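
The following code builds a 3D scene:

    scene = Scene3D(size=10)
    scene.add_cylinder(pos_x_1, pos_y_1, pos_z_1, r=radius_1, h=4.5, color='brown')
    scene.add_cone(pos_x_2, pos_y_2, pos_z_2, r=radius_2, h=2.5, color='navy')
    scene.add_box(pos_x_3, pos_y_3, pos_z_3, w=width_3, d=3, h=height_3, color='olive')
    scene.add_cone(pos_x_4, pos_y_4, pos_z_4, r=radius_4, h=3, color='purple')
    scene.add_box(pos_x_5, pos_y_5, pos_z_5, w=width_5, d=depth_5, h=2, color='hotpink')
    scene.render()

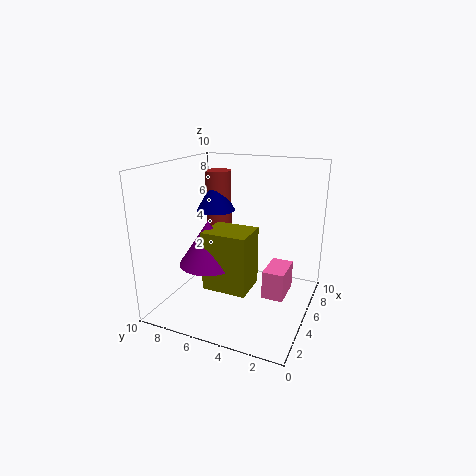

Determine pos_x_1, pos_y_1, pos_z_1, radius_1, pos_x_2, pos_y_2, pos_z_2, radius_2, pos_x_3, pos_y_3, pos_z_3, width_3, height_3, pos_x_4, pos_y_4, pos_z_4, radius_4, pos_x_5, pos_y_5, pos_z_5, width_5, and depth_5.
pos_x_1 = 8
pos_y_1 = 8
pos_z_1 = 4.5
radius_1 = 1
pos_x_2 = 7.5
pos_y_2 = 8
pos_z_2 = 6
radius_2 = 1.5
pos_x_3 = 2.5
pos_y_3 = 3.5
pos_z_3 = 2
width_3 = 2.5
height_3 = 4
pos_x_4 = 3.5
pos_y_4 = 6.5
pos_z_4 = 3.5
radius_4 = 2
pos_x_5 = 4.5
pos_y_5 = 1.5
pos_z_5 = 1
width_5 = 2.5
depth_5 = 1.5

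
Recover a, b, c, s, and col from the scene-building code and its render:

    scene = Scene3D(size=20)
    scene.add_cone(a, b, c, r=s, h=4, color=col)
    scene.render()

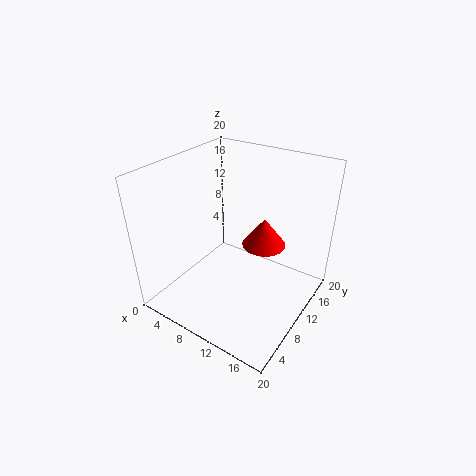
a = 13; b = 12; c = 9; s = 3; col = 'red'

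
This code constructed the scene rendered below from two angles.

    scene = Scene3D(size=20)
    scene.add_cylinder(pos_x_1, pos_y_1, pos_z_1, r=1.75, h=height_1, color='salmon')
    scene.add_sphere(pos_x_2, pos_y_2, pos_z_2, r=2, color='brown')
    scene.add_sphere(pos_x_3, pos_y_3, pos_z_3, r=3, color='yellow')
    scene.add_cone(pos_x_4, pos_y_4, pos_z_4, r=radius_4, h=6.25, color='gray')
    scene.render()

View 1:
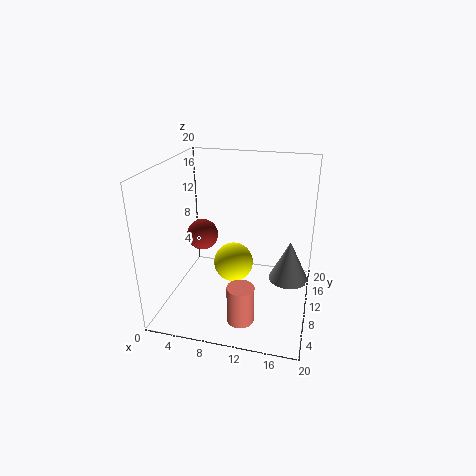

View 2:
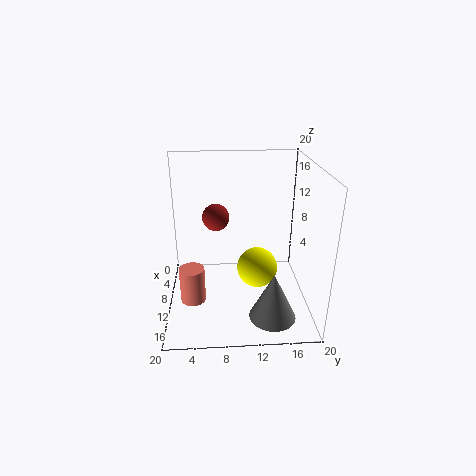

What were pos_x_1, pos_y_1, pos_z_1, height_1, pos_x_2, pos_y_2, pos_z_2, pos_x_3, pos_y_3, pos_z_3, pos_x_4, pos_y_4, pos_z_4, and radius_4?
pos_x_1 = 12, pos_y_1 = 3.5, pos_z_1 = 1.5, height_1 = 5, pos_x_2 = 6, pos_y_2 = 7, pos_z_2 = 11.5, pos_x_3 = 8.5, pos_y_3 = 13, pos_z_3 = 4.25, pos_x_4 = 17, pos_y_4 = 14, pos_z_4 = 2, radius_4 = 3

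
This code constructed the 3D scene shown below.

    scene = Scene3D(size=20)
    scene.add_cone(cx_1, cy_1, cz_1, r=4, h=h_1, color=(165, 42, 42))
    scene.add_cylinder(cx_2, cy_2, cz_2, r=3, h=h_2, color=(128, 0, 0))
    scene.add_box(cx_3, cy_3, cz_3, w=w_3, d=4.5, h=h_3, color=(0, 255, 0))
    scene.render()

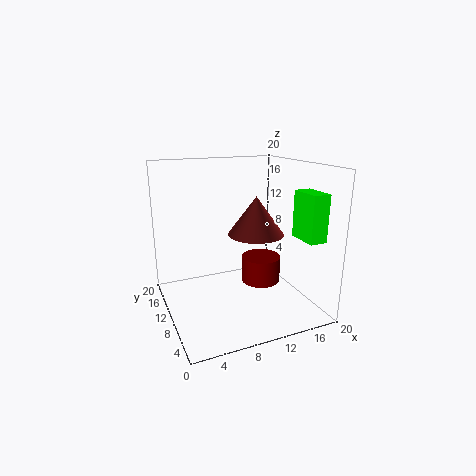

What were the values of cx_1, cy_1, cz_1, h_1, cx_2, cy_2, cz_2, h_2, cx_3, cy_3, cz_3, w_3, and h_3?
cx_1 = 13; cy_1 = 10.5; cz_1 = 10; h_1 = 5.5; cx_2 = 15; cy_2 = 12.5; cz_2 = 1.5; h_2 = 4; cx_3 = 17.5; cy_3 = 3.5; cz_3 = 10; w_3 = 2.5; h_3 = 6.5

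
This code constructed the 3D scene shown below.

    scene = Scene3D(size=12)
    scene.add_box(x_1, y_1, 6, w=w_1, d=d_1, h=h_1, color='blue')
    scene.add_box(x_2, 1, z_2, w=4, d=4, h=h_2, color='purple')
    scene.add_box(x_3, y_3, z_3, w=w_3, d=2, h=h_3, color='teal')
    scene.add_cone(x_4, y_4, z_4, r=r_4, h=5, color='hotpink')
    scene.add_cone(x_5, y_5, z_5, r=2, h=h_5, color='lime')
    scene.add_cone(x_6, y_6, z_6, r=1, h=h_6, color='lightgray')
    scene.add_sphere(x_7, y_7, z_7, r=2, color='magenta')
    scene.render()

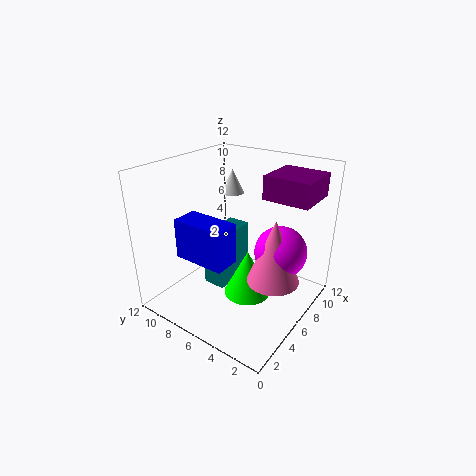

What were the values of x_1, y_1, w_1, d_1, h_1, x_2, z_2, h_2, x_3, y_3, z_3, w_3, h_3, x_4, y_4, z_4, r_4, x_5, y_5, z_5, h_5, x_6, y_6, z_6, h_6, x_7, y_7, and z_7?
x_1 = 1, y_1 = 4, w_1 = 2, d_1 = 4, h_1 = 3, x_2 = 8, z_2 = 9, h_2 = 2, x_3 = 5, y_3 = 7, z_3 = 1, w_3 = 4, h_3 = 5, x_4 = 5, y_4 = 2, z_4 = 4, r_4 = 2, x_5 = 6, y_5 = 5, z_5 = 1, h_5 = 4, x_6 = 8, y_6 = 8, z_6 = 9, h_6 = 2, x_7 = 6, y_7 = 2, z_7 = 6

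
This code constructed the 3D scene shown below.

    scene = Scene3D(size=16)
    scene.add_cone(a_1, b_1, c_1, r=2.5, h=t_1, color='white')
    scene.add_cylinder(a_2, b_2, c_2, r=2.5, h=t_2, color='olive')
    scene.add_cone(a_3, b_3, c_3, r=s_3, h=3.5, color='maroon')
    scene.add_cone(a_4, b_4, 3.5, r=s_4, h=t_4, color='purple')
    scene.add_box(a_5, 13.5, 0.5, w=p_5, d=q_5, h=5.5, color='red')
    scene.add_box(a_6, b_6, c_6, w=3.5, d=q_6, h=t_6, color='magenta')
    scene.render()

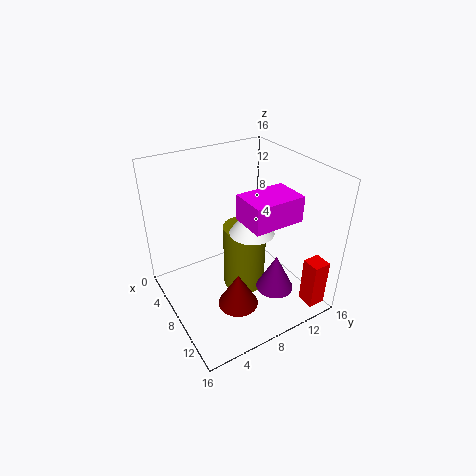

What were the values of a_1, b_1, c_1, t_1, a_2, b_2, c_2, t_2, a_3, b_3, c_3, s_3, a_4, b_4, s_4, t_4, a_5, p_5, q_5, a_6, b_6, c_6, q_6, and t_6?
a_1 = 8.5
b_1 = 9.5
c_1 = 8.5
t_1 = 3.5
a_2 = 7
b_2 = 9.5
c_2 = 0.5
t_2 = 8
a_3 = 13
b_3 = 5
c_3 = 4
s_3 = 2
a_4 = 12.5
b_4 = 10
s_4 = 2
t_4 = 4
a_5 = 13
p_5 = 2
q_5 = 2
a_6 = 11
b_6 = 6
c_6 = 12.5
q_6 = 5
t_6 = 2.5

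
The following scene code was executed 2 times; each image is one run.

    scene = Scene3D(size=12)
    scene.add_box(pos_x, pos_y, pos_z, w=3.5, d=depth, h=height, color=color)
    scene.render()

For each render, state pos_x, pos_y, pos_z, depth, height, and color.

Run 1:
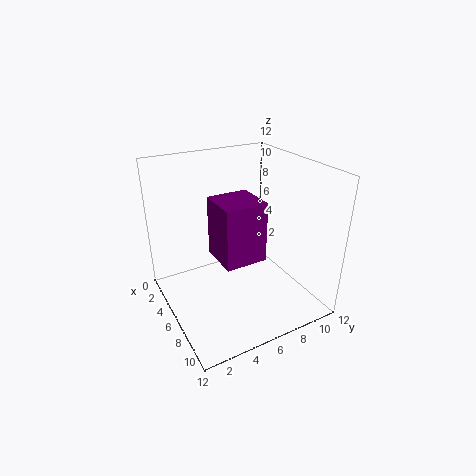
pos_x = 4.5; pos_y = 4; pos_z = 4.5; depth = 3.5; height = 5; color = 'purple'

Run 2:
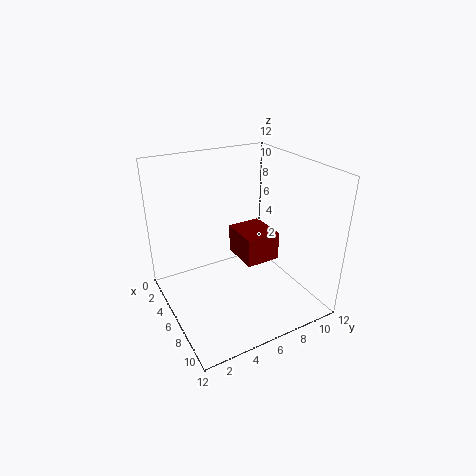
pos_x = 3.5; pos_y = 6.5; pos_z = 3.5; depth = 3; height = 2.5; color = 'maroon'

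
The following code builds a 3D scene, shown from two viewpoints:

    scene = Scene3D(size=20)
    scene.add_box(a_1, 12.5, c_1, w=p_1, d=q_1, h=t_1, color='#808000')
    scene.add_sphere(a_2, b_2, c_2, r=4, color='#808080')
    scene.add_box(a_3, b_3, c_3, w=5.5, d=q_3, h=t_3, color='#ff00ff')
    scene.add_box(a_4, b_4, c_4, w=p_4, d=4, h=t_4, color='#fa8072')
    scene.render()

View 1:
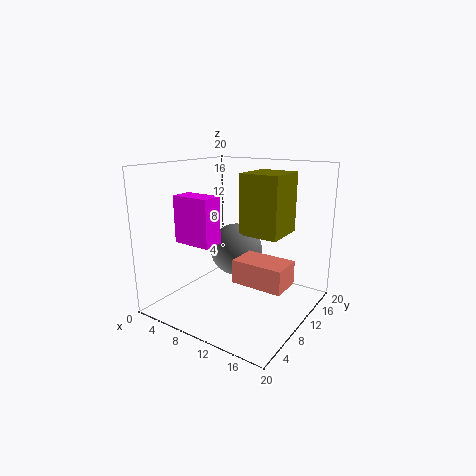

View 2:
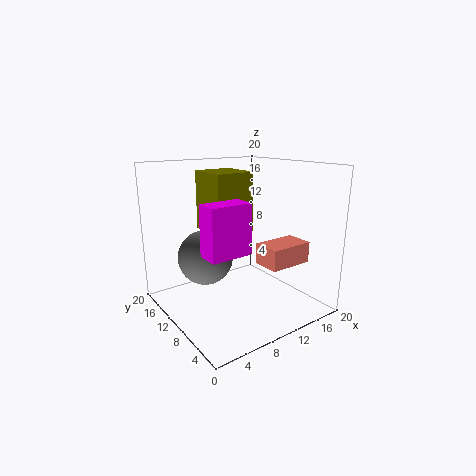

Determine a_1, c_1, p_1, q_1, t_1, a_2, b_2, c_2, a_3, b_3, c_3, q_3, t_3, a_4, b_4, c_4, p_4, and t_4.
a_1 = 8.5
c_1 = 9.5
p_1 = 6
q_1 = 6.5
t_1 = 9
a_2 = 7
b_2 = 14
c_2 = 6.5
a_3 = 3
b_3 = 5
c_3 = 9.5
q_3 = 3
t_3 = 6.5
a_4 = 12.5
b_4 = 5
c_4 = 6
p_4 = 6.5
t_4 = 3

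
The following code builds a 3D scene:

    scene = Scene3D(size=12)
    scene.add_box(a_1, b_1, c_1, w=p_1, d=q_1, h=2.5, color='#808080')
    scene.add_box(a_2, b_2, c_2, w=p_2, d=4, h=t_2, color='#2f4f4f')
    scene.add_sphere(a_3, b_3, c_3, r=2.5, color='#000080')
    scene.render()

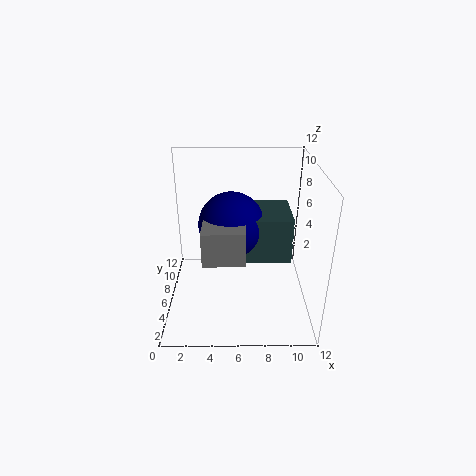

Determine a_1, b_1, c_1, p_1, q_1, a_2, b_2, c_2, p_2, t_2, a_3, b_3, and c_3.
a_1 = 3.5, b_1 = 1, c_1 = 6.5, p_1 = 3, q_1 = 2.5, a_2 = 6.5, b_2 = 3, c_2 = 5.5, p_2 = 3.5, t_2 = 3.5, a_3 = 5.5, b_3 = 4.5, c_3 = 8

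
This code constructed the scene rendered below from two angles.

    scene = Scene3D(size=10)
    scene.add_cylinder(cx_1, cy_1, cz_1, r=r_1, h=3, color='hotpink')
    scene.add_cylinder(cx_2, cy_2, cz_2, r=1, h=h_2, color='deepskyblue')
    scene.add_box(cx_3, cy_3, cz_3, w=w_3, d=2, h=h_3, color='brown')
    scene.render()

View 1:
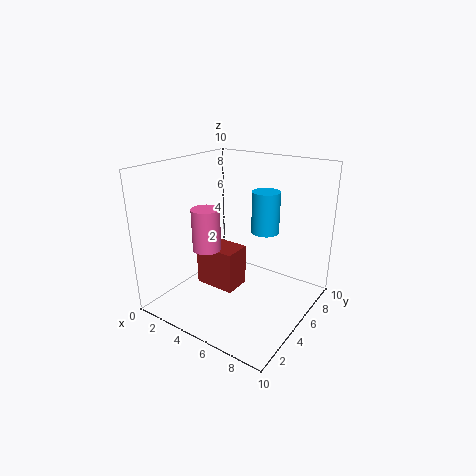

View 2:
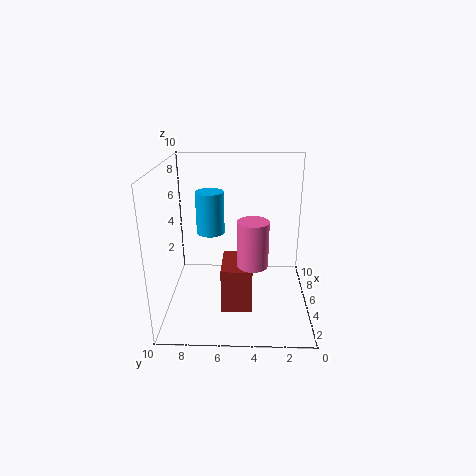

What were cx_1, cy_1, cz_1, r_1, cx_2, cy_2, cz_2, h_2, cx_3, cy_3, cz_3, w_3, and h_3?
cx_1 = 3, cy_1 = 4, cz_1 = 4, r_1 = 1, cx_2 = 6, cy_2 = 7, cz_2 = 5, h_2 = 3, cx_3 = 2, cy_3 = 4, cz_3 = 1, w_3 = 3, h_3 = 3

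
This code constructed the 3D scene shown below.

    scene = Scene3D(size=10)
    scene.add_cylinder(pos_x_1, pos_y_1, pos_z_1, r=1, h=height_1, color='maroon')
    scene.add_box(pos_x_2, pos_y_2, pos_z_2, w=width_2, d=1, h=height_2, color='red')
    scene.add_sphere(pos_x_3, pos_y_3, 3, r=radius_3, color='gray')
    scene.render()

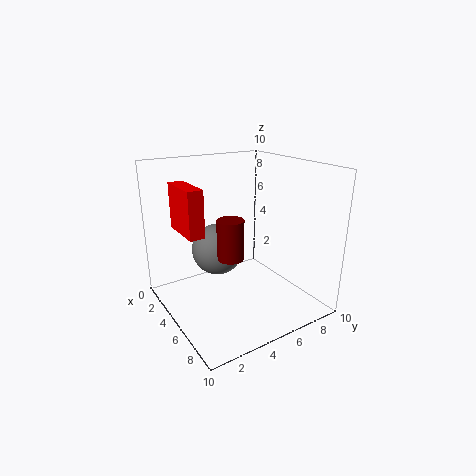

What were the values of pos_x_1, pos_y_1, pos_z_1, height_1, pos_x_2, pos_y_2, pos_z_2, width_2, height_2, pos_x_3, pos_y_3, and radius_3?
pos_x_1 = 4, pos_y_1 = 5, pos_z_1 = 3, height_1 = 3, pos_x_2 = 3, pos_y_2 = 1, pos_z_2 = 6, width_2 = 3, height_2 = 3, pos_x_3 = 2, pos_y_3 = 5, radius_3 = 2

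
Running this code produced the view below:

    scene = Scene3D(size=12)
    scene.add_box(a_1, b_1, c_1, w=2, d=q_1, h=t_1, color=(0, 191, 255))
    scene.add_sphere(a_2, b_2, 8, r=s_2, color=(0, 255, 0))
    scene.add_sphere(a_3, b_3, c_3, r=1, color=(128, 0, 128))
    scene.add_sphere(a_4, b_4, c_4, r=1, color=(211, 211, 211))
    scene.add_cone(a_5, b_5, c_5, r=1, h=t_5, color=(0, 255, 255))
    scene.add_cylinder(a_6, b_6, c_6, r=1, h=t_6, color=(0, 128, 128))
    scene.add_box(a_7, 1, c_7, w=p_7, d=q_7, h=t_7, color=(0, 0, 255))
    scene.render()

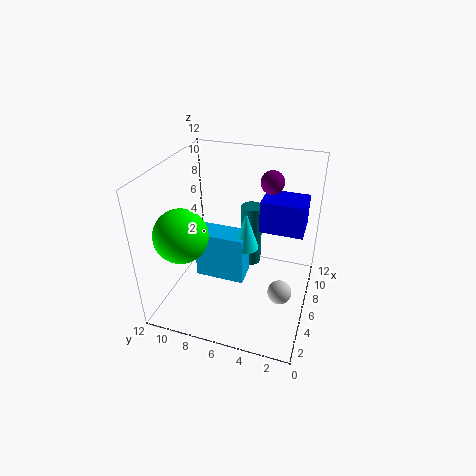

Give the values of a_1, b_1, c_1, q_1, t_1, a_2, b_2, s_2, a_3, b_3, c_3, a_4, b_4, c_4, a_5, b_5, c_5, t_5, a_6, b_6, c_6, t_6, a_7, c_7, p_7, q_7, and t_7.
a_1 = 4, b_1 = 5, c_1 = 3, q_1 = 4, t_1 = 4, a_2 = 2, b_2 = 9, s_2 = 2, a_3 = 9, b_3 = 4, c_3 = 10, a_4 = 5, b_4 = 2, c_4 = 2, a_5 = 5, b_5 = 5, c_5 = 6, t_5 = 3, a_6 = 10, b_6 = 6, c_6 = 1, t_6 = 6, a_7 = 9, c_7 = 5, p_7 = 3, q_7 = 4, t_7 = 3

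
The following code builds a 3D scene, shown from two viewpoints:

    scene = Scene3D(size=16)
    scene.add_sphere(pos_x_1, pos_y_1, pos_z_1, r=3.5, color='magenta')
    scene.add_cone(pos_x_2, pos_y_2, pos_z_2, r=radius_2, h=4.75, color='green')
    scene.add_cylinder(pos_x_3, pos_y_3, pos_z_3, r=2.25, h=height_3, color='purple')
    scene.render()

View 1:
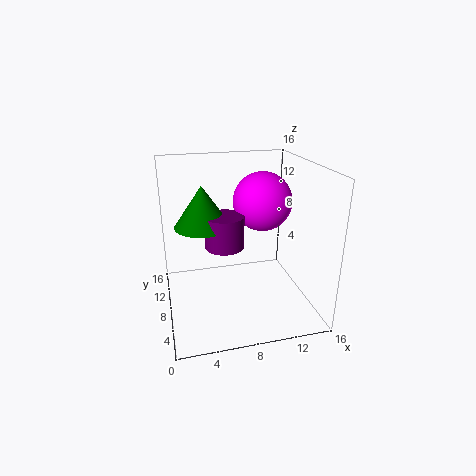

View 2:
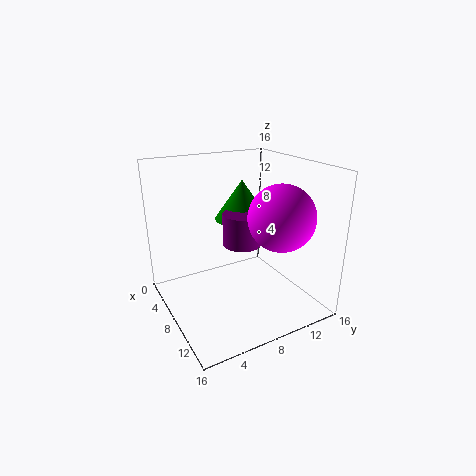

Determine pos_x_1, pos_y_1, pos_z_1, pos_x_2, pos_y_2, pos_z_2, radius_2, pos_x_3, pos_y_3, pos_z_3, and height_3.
pos_x_1 = 11.75; pos_y_1 = 11; pos_z_1 = 11; pos_x_2 = 4.5; pos_y_2 = 10.5; pos_z_2 = 8.75; radius_2 = 3.25; pos_x_3 = 6.75; pos_y_3 = 9.25; pos_z_3 = 6.5; height_3 = 3.75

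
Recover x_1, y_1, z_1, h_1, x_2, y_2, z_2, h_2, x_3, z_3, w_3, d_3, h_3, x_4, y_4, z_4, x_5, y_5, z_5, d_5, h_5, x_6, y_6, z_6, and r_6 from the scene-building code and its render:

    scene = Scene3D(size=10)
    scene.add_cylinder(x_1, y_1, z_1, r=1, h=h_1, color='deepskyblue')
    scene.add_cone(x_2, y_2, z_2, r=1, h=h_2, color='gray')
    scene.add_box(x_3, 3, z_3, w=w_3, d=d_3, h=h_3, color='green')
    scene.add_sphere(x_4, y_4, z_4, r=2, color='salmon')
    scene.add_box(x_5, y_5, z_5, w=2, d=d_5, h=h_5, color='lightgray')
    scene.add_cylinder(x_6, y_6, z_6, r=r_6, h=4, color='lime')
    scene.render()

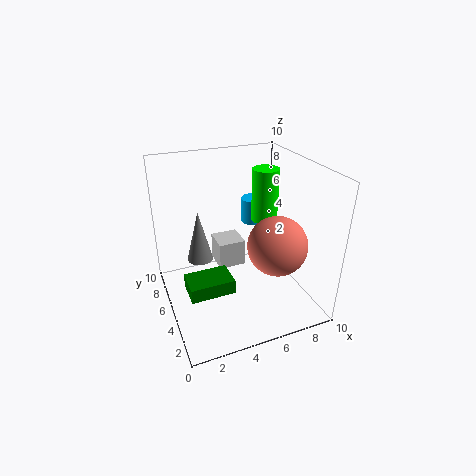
x_1 = 8, y_1 = 9, z_1 = 4, h_1 = 2, x_2 = 3, y_2 = 8, z_2 = 2, h_2 = 4, x_3 = 1, z_3 = 2, w_3 = 3, d_3 = 2, h_3 = 1, x_4 = 7, y_4 = 3, z_4 = 5, x_5 = 4, y_5 = 6, z_5 = 2, d_5 = 2, h_5 = 2, x_6 = 8, y_6 = 7, z_6 = 5, r_6 = 1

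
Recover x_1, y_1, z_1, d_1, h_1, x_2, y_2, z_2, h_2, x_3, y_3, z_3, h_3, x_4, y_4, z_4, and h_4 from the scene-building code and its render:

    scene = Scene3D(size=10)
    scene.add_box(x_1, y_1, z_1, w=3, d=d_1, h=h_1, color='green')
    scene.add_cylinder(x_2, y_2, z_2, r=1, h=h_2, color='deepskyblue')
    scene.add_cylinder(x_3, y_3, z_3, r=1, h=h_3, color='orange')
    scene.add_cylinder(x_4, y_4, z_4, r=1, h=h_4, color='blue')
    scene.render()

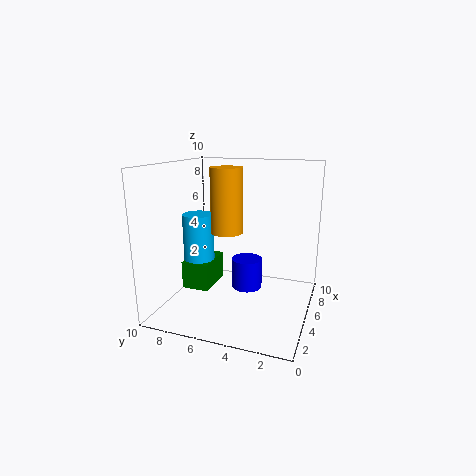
x_1 = 4, y_1 = 7, z_1 = 1, d_1 = 2, h_1 = 2, x_2 = 3, y_2 = 7, z_2 = 4, h_2 = 3, x_3 = 3, y_3 = 5, z_3 = 6, h_3 = 4, x_4 = 4, y_4 = 4, z_4 = 2, h_4 = 2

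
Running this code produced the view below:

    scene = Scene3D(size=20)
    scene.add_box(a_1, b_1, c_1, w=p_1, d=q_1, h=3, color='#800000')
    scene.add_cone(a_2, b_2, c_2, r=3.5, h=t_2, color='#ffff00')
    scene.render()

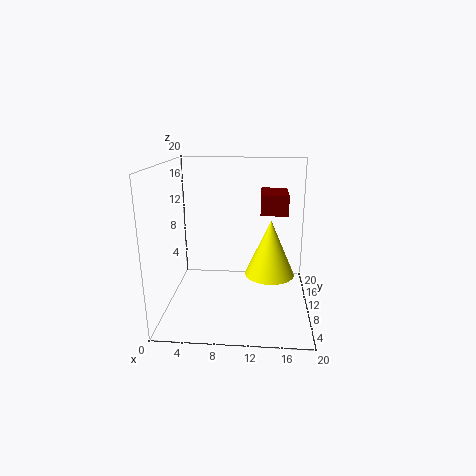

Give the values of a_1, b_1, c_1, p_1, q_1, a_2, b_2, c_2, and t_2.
a_1 = 13; b_1 = 12.5; c_1 = 12.5; p_1 = 4; q_1 = 6; a_2 = 14.5; b_2 = 10.5; c_2 = 4.5; t_2 = 8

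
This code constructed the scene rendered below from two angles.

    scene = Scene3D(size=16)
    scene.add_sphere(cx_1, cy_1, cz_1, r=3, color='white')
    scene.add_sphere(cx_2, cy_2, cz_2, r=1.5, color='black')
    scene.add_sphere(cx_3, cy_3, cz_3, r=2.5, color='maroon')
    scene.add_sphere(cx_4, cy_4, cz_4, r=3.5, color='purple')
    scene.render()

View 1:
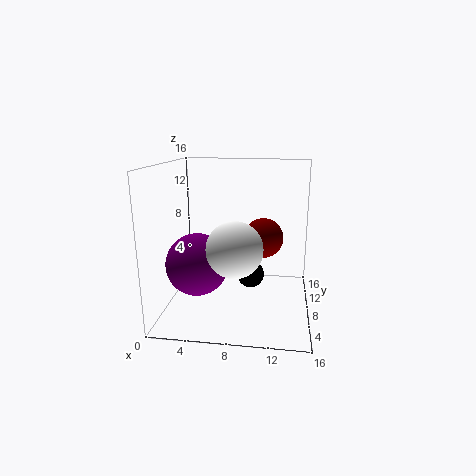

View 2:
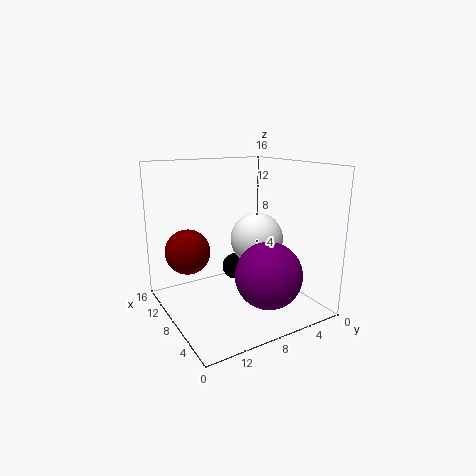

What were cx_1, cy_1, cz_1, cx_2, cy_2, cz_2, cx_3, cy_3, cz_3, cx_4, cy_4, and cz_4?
cx_1 = 8; cy_1 = 5.5; cz_1 = 7.5; cx_2 = 9.5; cy_2 = 7.5; cz_2 = 4; cx_3 = 10.5; cy_3 = 13; cz_3 = 6.5; cx_4 = 3.5; cy_4 = 7; cz_4 = 5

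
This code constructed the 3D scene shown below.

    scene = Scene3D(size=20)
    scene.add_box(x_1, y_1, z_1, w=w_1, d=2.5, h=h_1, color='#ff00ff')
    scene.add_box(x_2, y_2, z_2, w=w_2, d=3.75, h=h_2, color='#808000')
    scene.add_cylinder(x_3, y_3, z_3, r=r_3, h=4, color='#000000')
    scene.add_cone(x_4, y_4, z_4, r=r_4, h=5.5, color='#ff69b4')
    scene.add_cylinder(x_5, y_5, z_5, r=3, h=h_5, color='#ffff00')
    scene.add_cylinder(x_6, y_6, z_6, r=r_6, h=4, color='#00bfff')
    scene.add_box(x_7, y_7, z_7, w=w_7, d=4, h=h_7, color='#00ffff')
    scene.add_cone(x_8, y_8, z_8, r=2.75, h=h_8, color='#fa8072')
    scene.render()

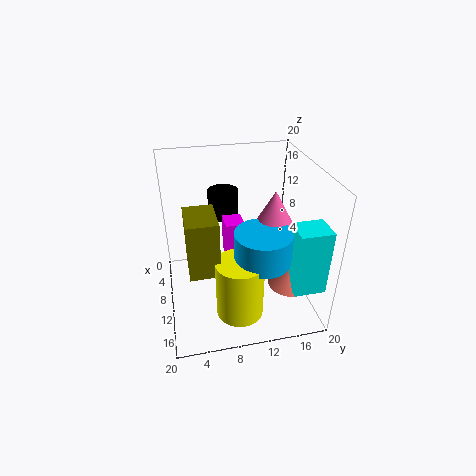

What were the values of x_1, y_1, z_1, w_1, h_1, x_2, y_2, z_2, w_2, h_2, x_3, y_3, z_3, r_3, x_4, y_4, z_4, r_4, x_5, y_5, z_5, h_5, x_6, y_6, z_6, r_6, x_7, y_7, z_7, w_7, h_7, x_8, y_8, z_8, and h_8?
x_1 = 9, y_1 = 8, z_1 = 8.25, w_1 = 3, h_1 = 5, x_2 = 11.25, y_2 = 2.75, z_2 = 9, w_2 = 5.25, h_2 = 7.25, x_3 = 4.25, y_3 = 9, z_3 = 10.75, r_3 = 2.25, x_4 = 13, y_4 = 14, z_4 = 12.5, r_4 = 3, x_5 = 16.75, y_5 = 8.75, z_5 = 3.25, h_5 = 7.75, x_6 = 16, y_6 = 11.75, z_6 = 10.25, r_6 = 3.5, x_7 = 16, y_7 = 15, z_7 = 6.75, w_7 = 3.5, h_7 = 8.5, x_8 = 16.25, y_8 = 15.5, z_8 = 6.25, h_8 = 3.5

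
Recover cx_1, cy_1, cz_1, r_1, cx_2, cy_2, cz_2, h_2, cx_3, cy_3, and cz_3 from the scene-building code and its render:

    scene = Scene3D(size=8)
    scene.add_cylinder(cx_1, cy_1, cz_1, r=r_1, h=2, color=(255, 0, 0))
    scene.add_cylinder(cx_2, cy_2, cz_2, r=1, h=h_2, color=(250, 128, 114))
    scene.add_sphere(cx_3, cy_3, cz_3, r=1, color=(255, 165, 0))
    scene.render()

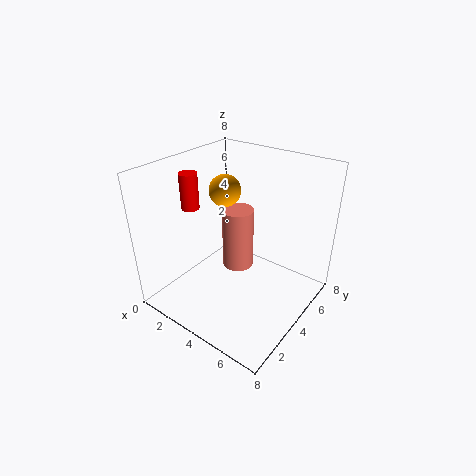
cx_1 = 1.5, cy_1 = 3, cz_1 = 5.5, r_1 = 0.5, cx_2 = 2.5, cy_2 = 6, cz_2 = 0.5, h_2 = 4, cx_3 = 1.5, cy_3 = 6, cz_3 = 5.5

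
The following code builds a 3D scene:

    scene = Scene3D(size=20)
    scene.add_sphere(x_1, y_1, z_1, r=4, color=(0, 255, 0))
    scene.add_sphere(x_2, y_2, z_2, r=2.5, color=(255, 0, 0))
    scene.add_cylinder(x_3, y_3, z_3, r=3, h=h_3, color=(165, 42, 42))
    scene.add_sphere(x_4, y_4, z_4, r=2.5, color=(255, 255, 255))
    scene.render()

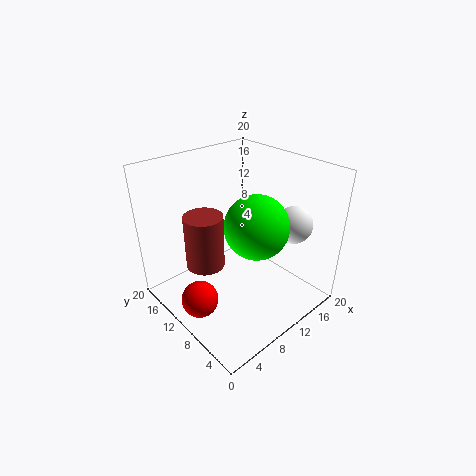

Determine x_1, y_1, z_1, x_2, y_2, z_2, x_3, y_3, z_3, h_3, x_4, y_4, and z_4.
x_1 = 9
y_1 = 5.5
z_1 = 14
x_2 = 3
y_2 = 10
z_2 = 3
x_3 = 8.5
y_3 = 16
z_3 = 3
h_3 = 8.5
x_4 = 15
y_4 = 4.5
z_4 = 12.5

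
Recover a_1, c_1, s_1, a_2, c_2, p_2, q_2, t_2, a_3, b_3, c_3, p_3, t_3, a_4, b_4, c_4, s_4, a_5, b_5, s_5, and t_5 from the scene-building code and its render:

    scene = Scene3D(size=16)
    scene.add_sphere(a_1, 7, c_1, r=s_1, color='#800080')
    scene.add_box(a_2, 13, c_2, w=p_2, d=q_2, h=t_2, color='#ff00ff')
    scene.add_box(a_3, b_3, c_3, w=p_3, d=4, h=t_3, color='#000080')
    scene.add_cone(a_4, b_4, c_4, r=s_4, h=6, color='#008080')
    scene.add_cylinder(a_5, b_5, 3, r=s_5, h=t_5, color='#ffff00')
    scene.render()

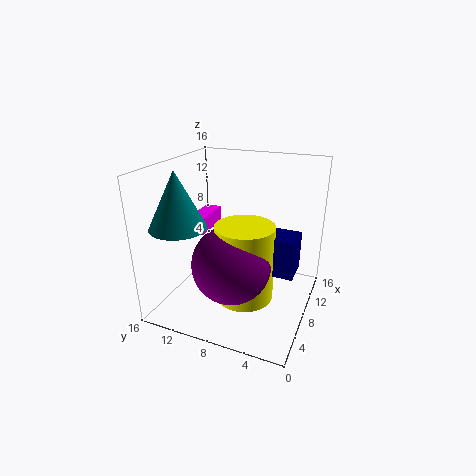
a_1 = 4; c_1 = 7; s_1 = 4; a_2 = 9; c_2 = 7; p_2 = 5; q_2 = 2; t_2 = 2; a_3 = 5; b_3 = 1; c_3 = 6; p_3 = 3; t_3 = 4; a_4 = 4; b_4 = 13; c_4 = 10; s_4 = 3; a_5 = 5; b_5 = 6; s_5 = 3; t_5 = 8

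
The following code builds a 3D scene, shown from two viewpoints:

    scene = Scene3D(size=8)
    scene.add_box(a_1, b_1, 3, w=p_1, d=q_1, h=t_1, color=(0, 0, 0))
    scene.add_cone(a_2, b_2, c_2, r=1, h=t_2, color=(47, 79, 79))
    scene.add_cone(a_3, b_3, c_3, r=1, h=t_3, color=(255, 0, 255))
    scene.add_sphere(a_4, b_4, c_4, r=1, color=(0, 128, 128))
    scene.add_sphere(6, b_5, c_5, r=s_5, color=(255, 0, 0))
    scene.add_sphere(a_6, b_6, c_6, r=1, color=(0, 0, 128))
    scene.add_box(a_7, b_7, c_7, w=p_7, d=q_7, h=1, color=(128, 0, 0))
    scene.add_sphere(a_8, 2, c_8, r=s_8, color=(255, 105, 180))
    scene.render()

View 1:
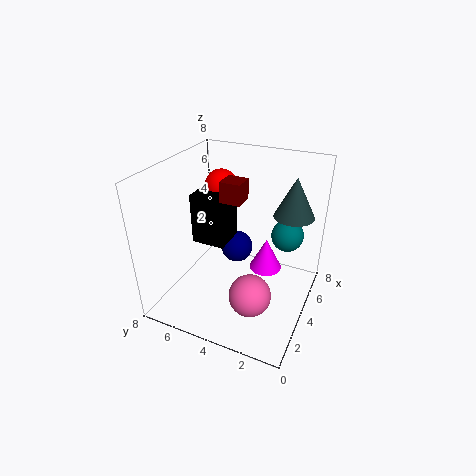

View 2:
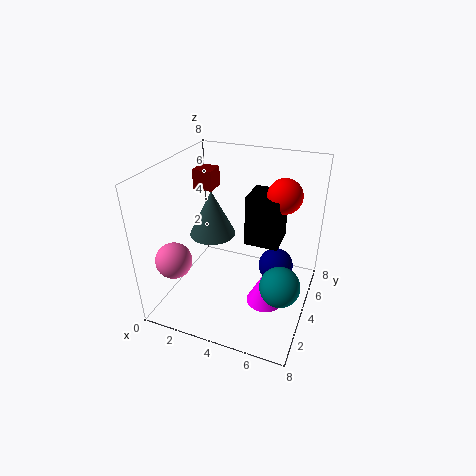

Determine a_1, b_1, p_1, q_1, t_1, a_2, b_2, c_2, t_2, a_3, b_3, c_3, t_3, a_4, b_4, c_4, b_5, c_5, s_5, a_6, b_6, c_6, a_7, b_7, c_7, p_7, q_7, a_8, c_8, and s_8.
a_1 = 4
b_1 = 5
p_1 = 2
q_1 = 2
t_1 = 3
a_2 = 4
b_2 = 1
c_2 = 6
t_2 = 2
a_3 = 6
b_3 = 3
c_3 = 1
t_3 = 2
a_4 = 7
b_4 = 2
c_4 = 3
b_5 = 6
c_5 = 6
s_5 = 1
a_6 = 6
b_6 = 5
c_6 = 2
a_7 = 2
b_7 = 3
c_7 = 7
p_7 = 1
q_7 = 1
a_8 = 1
c_8 = 3
s_8 = 1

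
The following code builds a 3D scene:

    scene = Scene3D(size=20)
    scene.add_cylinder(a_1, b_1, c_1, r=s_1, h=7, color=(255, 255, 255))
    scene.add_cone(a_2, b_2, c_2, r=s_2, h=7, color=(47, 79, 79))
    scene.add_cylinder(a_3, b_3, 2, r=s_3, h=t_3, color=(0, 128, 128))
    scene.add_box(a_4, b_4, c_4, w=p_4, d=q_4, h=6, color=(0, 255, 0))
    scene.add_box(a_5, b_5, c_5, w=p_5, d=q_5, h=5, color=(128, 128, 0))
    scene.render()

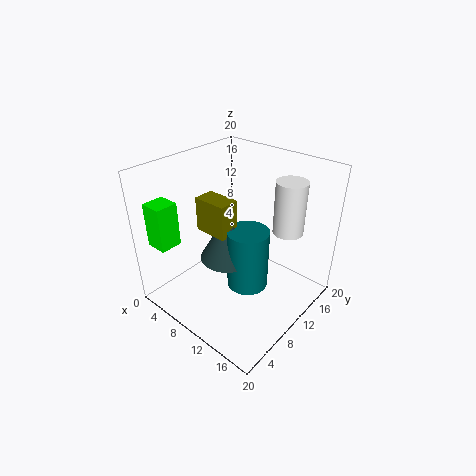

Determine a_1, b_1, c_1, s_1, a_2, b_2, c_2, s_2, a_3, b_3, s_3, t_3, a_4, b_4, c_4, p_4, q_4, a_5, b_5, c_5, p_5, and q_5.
a_1 = 16, b_1 = 13, c_1 = 12, s_1 = 2, a_2 = 8, b_2 = 10, c_2 = 6, s_2 = 4, a_3 = 11, b_3 = 11, s_3 = 3, t_3 = 9, a_4 = 2, b_4 = 1, c_4 = 10, p_4 = 3, q_4 = 3, a_5 = 4, b_5 = 8, c_5 = 10, p_5 = 5, q_5 = 3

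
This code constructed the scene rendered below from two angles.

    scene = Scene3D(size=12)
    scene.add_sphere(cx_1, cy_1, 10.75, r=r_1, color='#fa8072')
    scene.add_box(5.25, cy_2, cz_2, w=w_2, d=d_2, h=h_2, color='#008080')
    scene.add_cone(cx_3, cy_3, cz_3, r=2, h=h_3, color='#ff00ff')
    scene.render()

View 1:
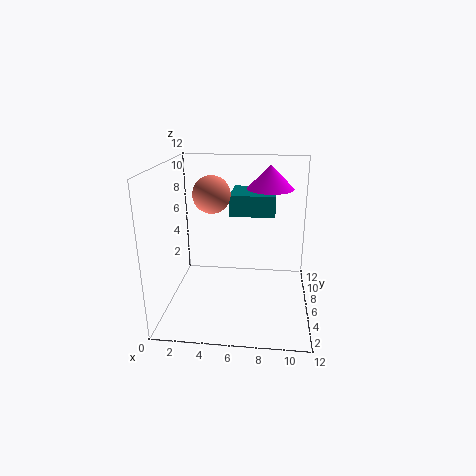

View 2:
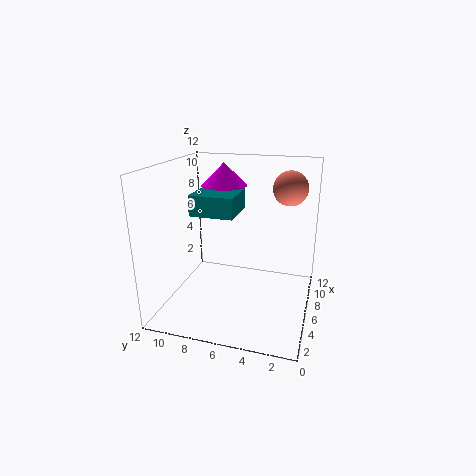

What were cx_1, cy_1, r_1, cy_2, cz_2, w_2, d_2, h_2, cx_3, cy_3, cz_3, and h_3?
cx_1 = 4.75, cy_1 = 1.75, r_1 = 1.25, cy_2 = 6.25, cz_2 = 7.75, w_2 = 3.75, d_2 = 3.75, h_2 = 1.75, cx_3 = 8.5, cy_3 = 8, cz_3 = 9.75, h_3 = 2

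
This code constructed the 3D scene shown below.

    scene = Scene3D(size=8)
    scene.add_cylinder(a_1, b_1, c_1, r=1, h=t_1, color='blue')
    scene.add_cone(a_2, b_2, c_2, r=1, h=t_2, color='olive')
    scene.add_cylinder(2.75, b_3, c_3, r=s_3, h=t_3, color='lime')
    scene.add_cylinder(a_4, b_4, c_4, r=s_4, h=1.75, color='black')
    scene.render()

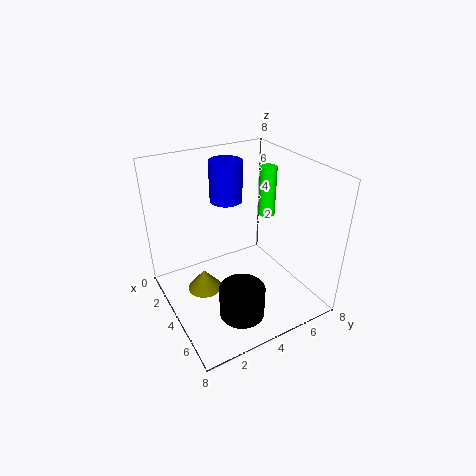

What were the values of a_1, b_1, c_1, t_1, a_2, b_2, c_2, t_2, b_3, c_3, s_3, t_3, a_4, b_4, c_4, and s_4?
a_1 = 1.25, b_1 = 4.75, c_1 = 5, t_1 = 2.5, a_2 = 3, b_2 = 2.25, c_2 = 0.5, t_2 = 1.25, b_3 = 6.75, c_3 = 4.25, s_3 = 0.5, t_3 = 3, a_4 = 5.75, b_4 = 3.25, c_4 = 0.25, s_4 = 1.25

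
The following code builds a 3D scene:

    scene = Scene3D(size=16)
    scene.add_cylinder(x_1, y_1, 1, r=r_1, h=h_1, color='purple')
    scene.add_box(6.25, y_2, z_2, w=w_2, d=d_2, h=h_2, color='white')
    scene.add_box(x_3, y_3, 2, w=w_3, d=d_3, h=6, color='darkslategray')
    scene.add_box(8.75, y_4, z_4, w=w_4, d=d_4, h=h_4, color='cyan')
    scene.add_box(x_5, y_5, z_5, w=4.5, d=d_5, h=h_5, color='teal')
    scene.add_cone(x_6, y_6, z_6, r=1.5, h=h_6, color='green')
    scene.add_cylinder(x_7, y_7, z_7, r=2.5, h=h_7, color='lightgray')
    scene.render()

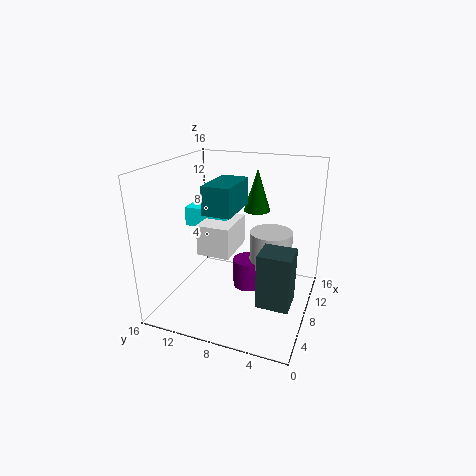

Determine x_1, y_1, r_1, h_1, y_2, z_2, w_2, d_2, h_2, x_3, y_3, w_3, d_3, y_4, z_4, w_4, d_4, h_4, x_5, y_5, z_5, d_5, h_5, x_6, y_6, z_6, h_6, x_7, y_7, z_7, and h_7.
x_1 = 10, y_1 = 7.5, r_1 = 1.75, h_1 = 3.5, y_2 = 8.5, z_2 = 6, w_2 = 5.25, d_2 = 3.75, h_2 = 3.5, x_3 = 4.5, y_3 = 1.25, w_3 = 3.25, d_3 = 3.5, y_4 = 9.75, z_4 = 8.25, w_4 = 2.25, d_4 = 5.25, h_4 = 2.25, x_5 = 0.25, y_5 = 5.75, z_5 = 13.25, d_5 = 2.5, h_5 = 2.5, x_6 = 10.75, y_6 = 6.75, z_6 = 10.5, h_6 = 4.75, x_7 = 11, y_7 = 5, z_7 = 3.75, h_7 = 4.25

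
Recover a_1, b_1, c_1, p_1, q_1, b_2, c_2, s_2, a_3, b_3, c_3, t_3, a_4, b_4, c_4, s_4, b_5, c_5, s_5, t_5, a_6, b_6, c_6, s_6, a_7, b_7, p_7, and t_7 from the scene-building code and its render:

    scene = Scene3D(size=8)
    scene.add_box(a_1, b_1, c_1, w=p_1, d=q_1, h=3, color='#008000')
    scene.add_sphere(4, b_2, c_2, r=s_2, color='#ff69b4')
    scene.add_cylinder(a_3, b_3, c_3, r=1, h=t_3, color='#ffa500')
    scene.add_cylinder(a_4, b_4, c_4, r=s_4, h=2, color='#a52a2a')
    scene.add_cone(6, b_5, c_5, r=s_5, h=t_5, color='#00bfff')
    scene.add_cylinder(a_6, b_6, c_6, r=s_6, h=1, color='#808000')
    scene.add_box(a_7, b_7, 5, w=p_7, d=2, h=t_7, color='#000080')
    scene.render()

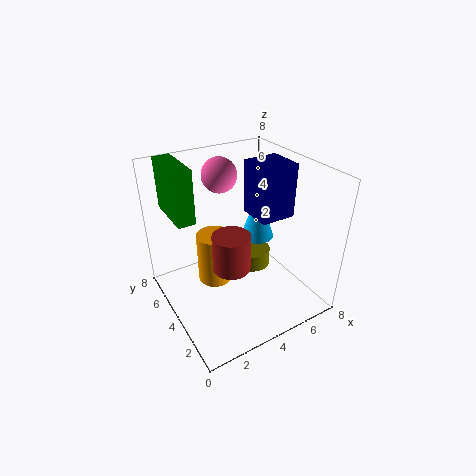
a_1 = 1
b_1 = 5
c_1 = 5
p_1 = 1
q_1 = 3
b_2 = 6
c_2 = 7
s_2 = 1
a_3 = 3
b_3 = 5
c_3 = 1
t_3 = 3
a_4 = 3
b_4 = 3
c_4 = 3
s_4 = 1
b_5 = 5
c_5 = 3
s_5 = 1
t_5 = 3
a_6 = 5
b_6 = 4
c_6 = 2
s_6 = 1
a_7 = 5
b_7 = 3
p_7 = 2
t_7 = 3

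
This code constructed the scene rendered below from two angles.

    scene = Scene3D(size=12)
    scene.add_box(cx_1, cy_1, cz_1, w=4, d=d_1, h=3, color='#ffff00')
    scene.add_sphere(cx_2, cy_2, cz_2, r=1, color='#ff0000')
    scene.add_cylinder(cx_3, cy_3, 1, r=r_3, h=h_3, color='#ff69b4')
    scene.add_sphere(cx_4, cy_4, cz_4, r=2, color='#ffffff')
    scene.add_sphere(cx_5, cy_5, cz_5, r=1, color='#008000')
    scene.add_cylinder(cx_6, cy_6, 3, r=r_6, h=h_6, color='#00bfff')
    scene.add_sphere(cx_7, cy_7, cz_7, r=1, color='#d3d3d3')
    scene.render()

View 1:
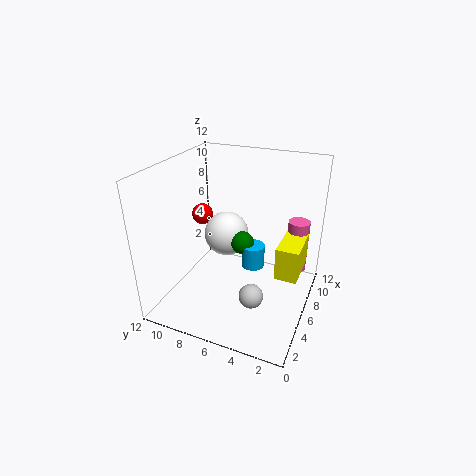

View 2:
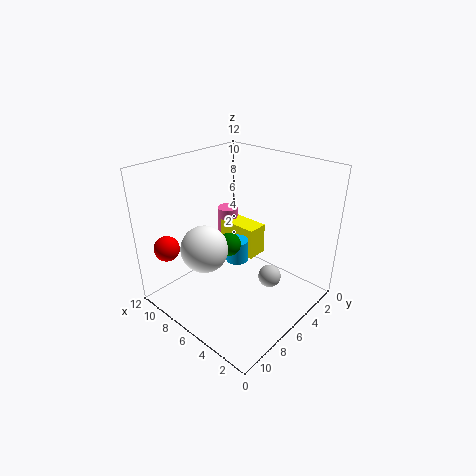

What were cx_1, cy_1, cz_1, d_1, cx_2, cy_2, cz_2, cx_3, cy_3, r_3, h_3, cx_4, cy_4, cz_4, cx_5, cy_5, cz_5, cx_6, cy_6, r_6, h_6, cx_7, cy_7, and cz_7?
cx_1 = 7
cy_1 = 1
cz_1 = 2
d_1 = 2
cx_2 = 9
cy_2 = 11
cz_2 = 6
cx_3 = 11
cy_3 = 2
r_3 = 1
h_3 = 5
cx_4 = 8
cy_4 = 8
cz_4 = 5
cx_5 = 7
cy_5 = 6
cz_5 = 5
cx_6 = 7
cy_6 = 5
r_6 = 1
h_6 = 2
cx_7 = 4
cy_7 = 4
cz_7 = 2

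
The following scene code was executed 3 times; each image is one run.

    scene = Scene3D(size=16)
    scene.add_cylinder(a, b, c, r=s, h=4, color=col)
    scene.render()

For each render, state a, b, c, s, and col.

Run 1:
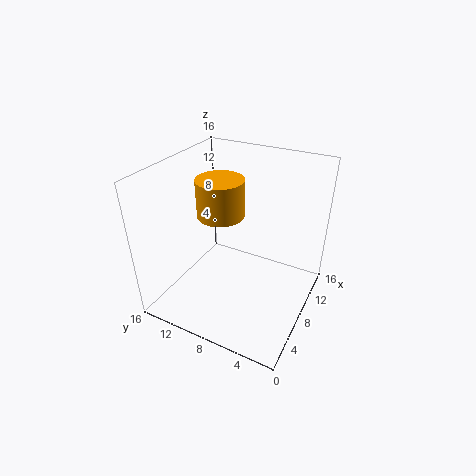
a = 7, b = 9.5, c = 11, s = 2.5, col = 'orange'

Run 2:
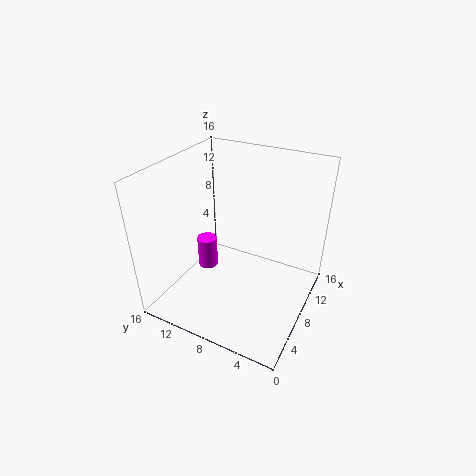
a = 10, b = 13.5, c = 1.25, s = 1.25, col = 'magenta'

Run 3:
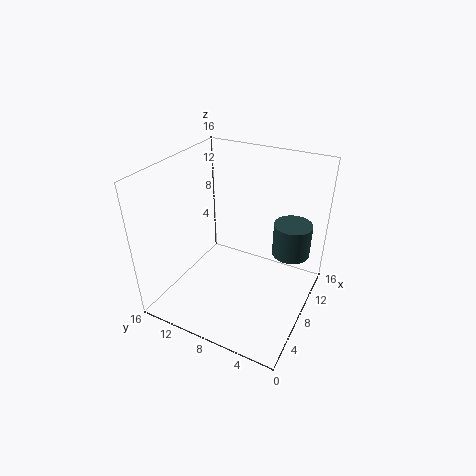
a = 12.75, b = 3.25, c = 4.5, s = 2.25, col = 'darkslategray'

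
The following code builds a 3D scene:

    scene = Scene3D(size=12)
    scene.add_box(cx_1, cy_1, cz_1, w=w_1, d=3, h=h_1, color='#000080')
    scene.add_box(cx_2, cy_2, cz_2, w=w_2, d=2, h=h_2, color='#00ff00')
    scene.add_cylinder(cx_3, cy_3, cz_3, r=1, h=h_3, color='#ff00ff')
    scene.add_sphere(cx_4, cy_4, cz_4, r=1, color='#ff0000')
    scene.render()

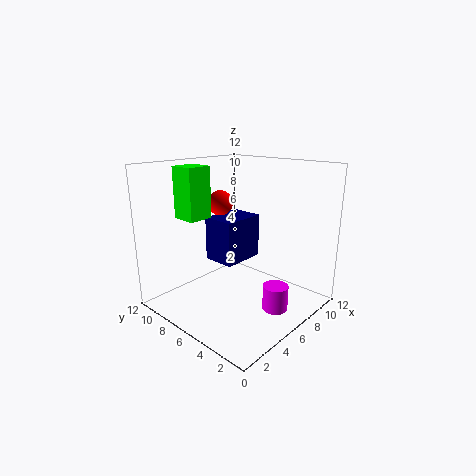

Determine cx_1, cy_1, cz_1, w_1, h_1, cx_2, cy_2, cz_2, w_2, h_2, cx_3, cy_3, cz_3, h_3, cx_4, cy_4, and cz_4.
cx_1 = 6, cy_1 = 7, cz_1 = 3, w_1 = 4, h_1 = 4, cx_2 = 2, cy_2 = 7, cz_2 = 8, w_2 = 2, h_2 = 4, cx_3 = 6, cy_3 = 2, cz_3 = 1, h_3 = 2, cx_4 = 5, cy_4 = 7, cz_4 = 9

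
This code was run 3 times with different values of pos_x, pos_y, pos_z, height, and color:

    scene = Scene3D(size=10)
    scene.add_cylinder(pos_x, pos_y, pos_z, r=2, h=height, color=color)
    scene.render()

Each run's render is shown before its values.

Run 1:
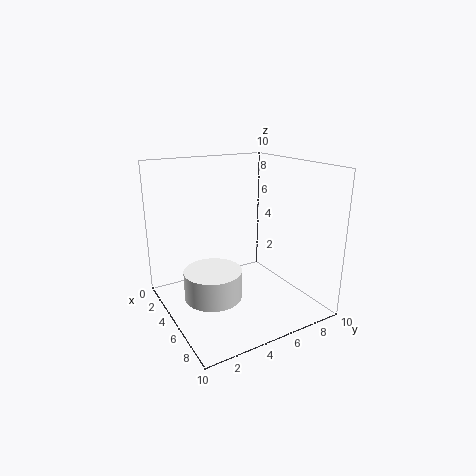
pos_x = 5
pos_y = 3
pos_z = 1
height = 2
color = 'white'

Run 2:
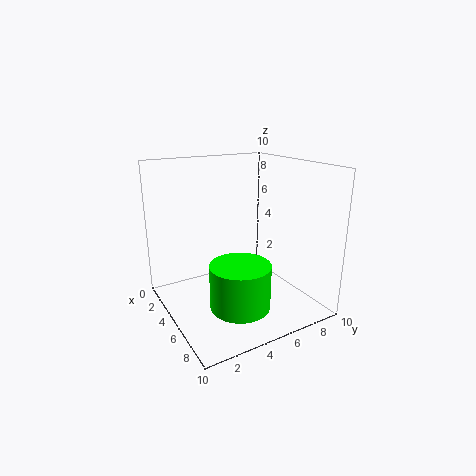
pos_x = 7
pos_y = 4
pos_z = 1
height = 3
color = 'lime'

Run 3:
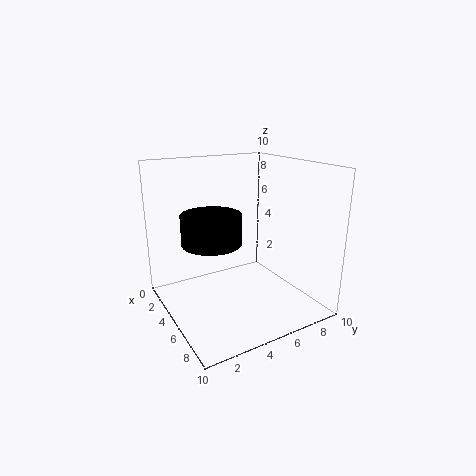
pos_x = 5
pos_y = 3
pos_z = 5
height = 2
color = 'black'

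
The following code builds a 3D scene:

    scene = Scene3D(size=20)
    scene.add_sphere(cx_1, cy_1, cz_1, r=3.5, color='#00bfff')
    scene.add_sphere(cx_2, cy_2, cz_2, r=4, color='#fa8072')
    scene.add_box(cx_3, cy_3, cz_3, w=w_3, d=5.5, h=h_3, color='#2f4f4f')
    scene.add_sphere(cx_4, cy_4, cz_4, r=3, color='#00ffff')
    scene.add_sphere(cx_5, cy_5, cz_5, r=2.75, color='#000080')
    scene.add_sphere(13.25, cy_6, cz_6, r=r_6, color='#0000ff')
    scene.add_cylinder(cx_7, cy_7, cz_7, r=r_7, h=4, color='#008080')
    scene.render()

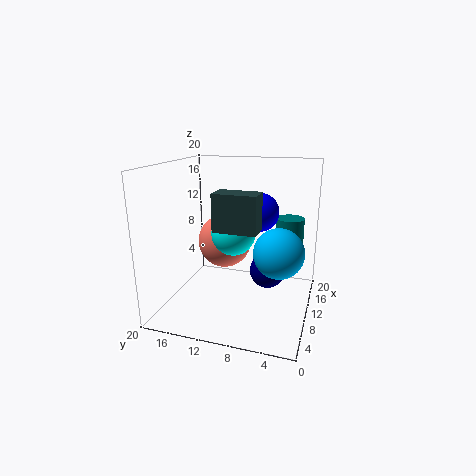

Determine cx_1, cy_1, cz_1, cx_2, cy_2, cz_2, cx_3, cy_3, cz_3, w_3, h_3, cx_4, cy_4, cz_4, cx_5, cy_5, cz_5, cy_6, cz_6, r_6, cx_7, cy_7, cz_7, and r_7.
cx_1 = 10.25, cy_1 = 4.25, cz_1 = 8.25, cx_2 = 13.5, cy_2 = 13.25, cz_2 = 8, cx_3 = 4.25, cy_3 = 6, cz_3 = 12.5, w_3 = 3, h_3 = 4.75, cx_4 = 9.5, cy_4 = 10.5, cz_4 = 10.75, cx_5 = 15, cy_5 = 6.75, cz_5 = 3.25, cy_6 = 7.75, cz_6 = 13, r_6 = 2.75, cx_7 = 14.25, cy_7 = 3.5, cz_7 = 8.25, r_7 = 2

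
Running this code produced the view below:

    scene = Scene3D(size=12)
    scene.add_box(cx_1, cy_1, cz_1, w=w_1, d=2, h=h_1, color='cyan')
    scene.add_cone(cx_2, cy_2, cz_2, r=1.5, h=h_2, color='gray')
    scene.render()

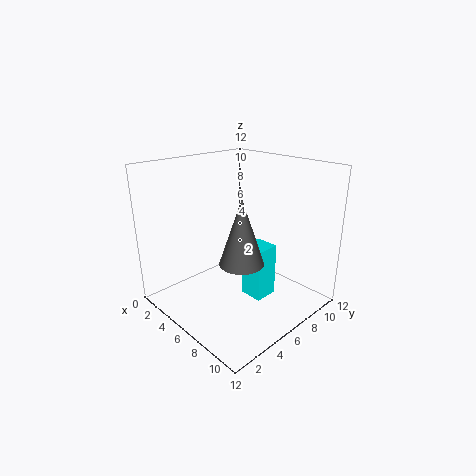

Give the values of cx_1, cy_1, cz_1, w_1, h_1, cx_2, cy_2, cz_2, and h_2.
cx_1 = 6.5; cy_1 = 6; cz_1 = 1; w_1 = 2; h_1 = 4.5; cx_2 = 10; cy_2 = 2.5; cz_2 = 6.5; h_2 = 4.5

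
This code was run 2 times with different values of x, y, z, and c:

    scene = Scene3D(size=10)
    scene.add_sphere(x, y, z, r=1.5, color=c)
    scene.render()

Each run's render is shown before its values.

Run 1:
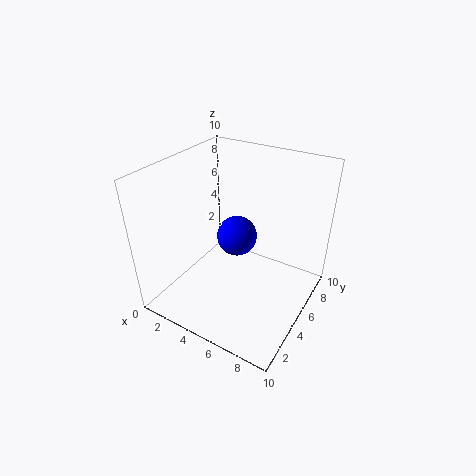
x = 4, y = 6.5, z = 4, c = 'blue'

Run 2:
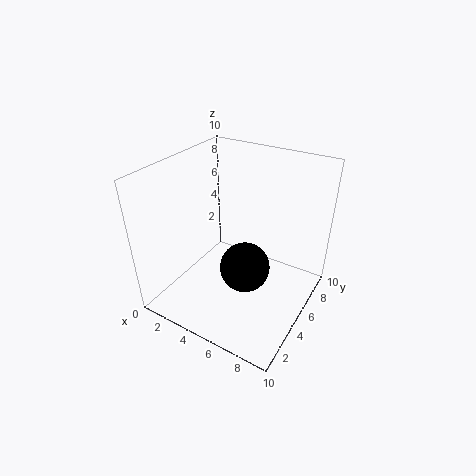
x = 7, y = 2.5, z = 5, c = 'black'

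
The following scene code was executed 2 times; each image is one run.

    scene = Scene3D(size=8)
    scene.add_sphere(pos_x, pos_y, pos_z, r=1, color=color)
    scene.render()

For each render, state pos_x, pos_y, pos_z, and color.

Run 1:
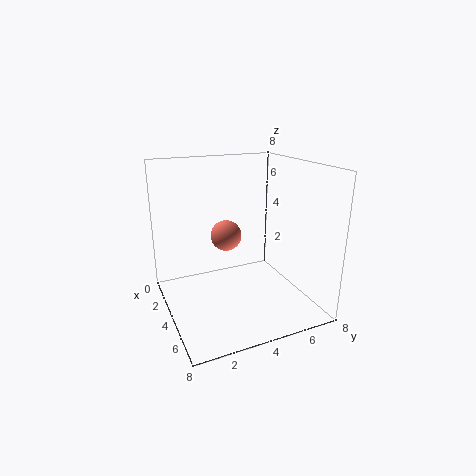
pos_x = 1, pos_y = 4.5, pos_z = 3, color = 'salmon'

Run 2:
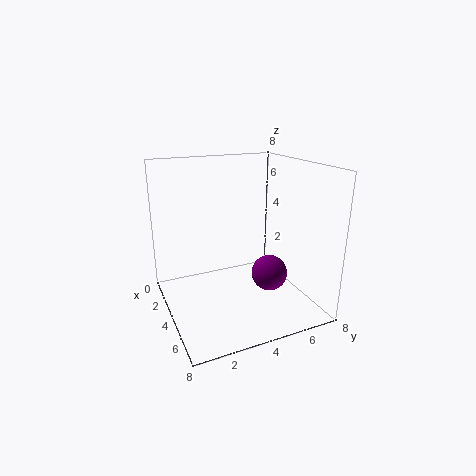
pos_x = 5, pos_y = 5.5, pos_z = 2, color = 'purple'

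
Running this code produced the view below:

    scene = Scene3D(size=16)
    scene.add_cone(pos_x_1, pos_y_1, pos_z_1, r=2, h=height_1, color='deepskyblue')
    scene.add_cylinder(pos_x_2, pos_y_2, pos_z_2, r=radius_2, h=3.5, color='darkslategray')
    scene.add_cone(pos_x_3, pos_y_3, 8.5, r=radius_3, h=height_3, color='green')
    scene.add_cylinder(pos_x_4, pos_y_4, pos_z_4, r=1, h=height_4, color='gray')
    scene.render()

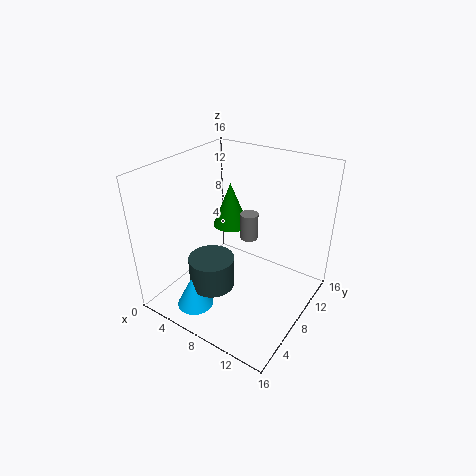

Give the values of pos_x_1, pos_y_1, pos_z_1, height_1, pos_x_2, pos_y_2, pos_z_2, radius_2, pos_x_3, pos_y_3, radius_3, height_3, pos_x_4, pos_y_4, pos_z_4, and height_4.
pos_x_1 = 5.5
pos_y_1 = 3
pos_z_1 = 1
height_1 = 4
pos_x_2 = 6.5
pos_y_2 = 5
pos_z_2 = 3
radius_2 = 2.5
pos_x_3 = 6
pos_y_3 = 9.5
radius_3 = 2
height_3 = 5
pos_x_4 = 8.5
pos_y_4 = 9.5
pos_z_4 = 7.5
height_4 = 3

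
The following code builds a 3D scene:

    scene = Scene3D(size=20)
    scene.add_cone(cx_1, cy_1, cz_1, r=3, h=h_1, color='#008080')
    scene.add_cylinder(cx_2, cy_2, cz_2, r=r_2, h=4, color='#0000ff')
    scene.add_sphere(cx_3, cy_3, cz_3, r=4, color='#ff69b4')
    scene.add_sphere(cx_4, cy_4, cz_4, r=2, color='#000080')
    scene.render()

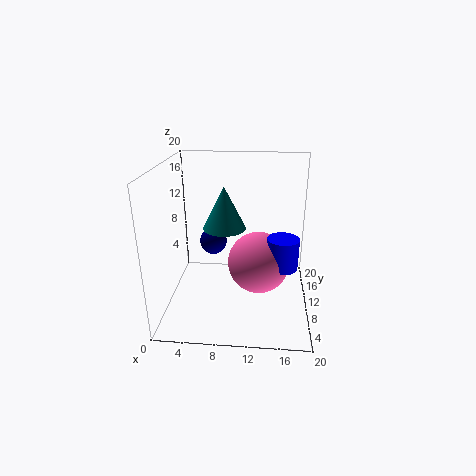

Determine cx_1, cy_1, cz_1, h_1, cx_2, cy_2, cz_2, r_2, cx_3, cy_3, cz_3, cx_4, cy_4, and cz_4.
cx_1 = 8
cy_1 = 11
cz_1 = 11
h_1 = 6
cx_2 = 16
cy_2 = 6
cz_2 = 8
r_2 = 2
cx_3 = 13
cy_3 = 7
cz_3 = 8
cx_4 = 6
cy_4 = 13
cz_4 = 8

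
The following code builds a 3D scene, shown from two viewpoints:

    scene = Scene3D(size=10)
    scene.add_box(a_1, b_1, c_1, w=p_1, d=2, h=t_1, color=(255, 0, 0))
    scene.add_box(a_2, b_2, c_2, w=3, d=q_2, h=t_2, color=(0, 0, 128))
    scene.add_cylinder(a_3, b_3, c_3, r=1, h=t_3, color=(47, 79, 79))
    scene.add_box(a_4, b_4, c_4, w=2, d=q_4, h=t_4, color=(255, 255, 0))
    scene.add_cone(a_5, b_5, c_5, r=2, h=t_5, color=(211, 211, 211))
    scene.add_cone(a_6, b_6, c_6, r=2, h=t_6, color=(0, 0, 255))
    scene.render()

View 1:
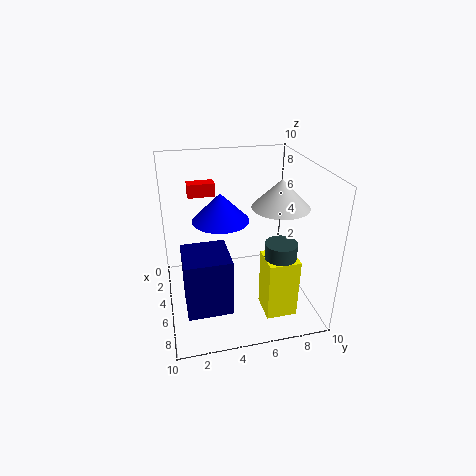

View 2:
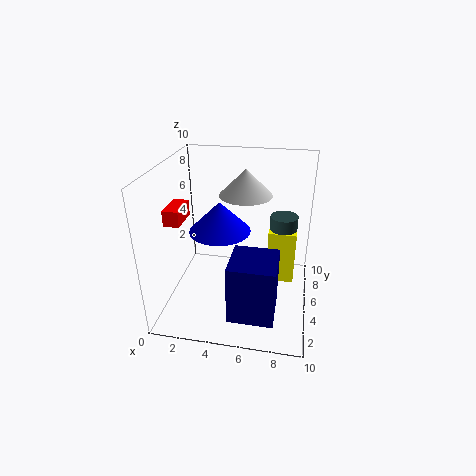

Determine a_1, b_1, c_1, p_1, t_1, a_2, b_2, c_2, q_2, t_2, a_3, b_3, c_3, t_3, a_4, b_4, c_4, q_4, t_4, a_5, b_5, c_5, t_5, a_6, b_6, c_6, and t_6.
a_1 = 1; b_1 = 2; c_1 = 7; p_1 = 1; t_1 = 1; a_2 = 5; b_2 = 1; c_2 = 1; q_2 = 3; t_2 = 4; a_3 = 8; b_3 = 7; c_3 = 2; t_3 = 4; a_4 = 7; b_4 = 6; c_4 = 1; q_4 = 2; t_4 = 4; a_5 = 5; b_5 = 8; c_5 = 7; t_5 = 2; a_6 = 4; b_6 = 4; c_6 = 6; t_6 = 2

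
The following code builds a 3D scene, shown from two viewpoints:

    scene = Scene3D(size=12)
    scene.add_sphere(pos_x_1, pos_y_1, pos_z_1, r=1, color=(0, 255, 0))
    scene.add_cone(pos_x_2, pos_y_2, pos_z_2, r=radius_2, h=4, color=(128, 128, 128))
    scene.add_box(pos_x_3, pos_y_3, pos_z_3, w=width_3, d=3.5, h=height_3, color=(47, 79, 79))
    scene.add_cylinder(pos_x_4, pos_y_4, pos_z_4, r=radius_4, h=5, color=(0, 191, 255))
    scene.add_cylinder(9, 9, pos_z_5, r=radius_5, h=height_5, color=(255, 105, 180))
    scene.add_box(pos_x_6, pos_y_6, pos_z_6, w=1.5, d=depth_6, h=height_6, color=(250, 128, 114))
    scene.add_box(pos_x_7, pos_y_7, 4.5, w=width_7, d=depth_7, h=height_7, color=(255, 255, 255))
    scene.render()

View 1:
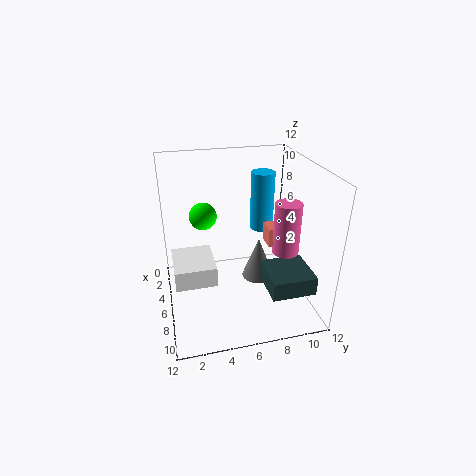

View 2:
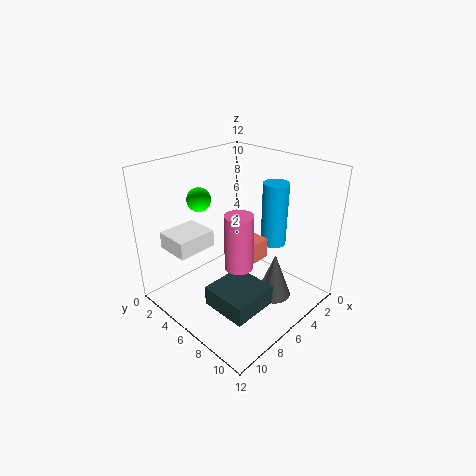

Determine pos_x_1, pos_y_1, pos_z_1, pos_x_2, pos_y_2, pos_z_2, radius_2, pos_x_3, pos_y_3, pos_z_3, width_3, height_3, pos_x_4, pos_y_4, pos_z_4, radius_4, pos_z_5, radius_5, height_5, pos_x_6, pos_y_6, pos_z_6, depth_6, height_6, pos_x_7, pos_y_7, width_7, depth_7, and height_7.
pos_x_1 = 7.5
pos_y_1 = 3
pos_z_1 = 9
pos_x_2 = 4
pos_y_2 = 8.5
pos_z_2 = 0.5
radius_2 = 1.5
pos_x_3 = 7.5
pos_y_3 = 7.5
pos_z_3 = 3
width_3 = 3.5
height_3 = 1.5
pos_x_4 = 4.5
pos_y_4 = 8.5
pos_z_4 = 6
radius_4 = 1
pos_z_5 = 6
radius_5 = 1
height_5 = 4
pos_x_6 = 6.5
pos_y_6 = 8
pos_z_6 = 6
depth_6 = 1.5
height_6 = 1.5
pos_x_7 = 6.5
pos_y_7 = 0.5
width_7 = 3.5
depth_7 = 3
height_7 = 1.5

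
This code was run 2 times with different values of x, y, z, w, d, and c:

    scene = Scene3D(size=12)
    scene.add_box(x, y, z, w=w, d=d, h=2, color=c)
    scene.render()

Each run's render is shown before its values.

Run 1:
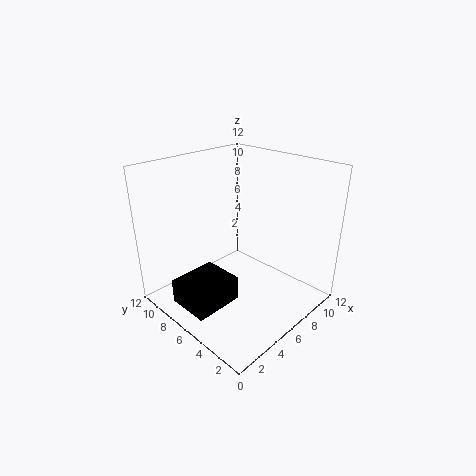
x = 0.5
y = 4.5
z = 1.5
w = 4
d = 3.5
c = 'black'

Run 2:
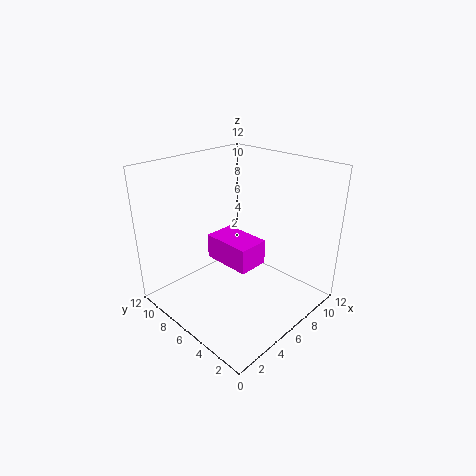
x = 4
y = 3.5
z = 4.5
w = 2.5
d = 4
c = 'magenta'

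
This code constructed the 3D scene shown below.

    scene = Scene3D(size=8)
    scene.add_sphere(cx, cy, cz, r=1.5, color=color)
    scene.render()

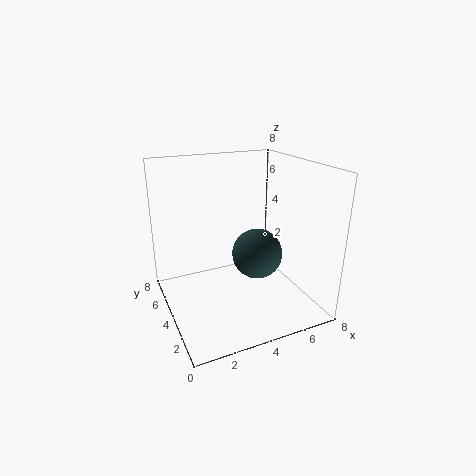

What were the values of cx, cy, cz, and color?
cx = 5.5
cy = 4.5
cz = 2.5
color = 'darkslategray'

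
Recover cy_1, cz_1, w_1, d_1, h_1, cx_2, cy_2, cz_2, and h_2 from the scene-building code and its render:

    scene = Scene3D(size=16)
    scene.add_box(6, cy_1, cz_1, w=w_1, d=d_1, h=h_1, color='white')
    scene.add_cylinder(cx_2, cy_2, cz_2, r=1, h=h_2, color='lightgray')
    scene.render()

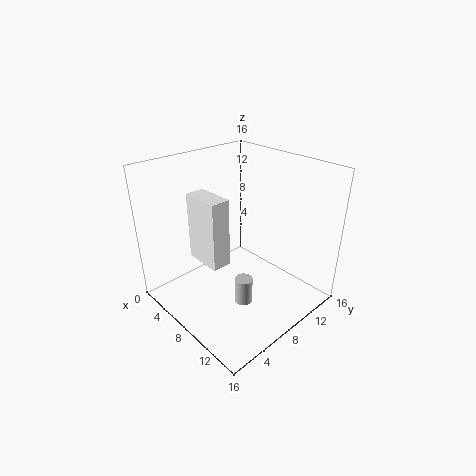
cy_1 = 3; cz_1 = 7; w_1 = 4; d_1 = 2; h_1 = 7; cx_2 = 10; cy_2 = 7; cz_2 = 1; h_2 = 3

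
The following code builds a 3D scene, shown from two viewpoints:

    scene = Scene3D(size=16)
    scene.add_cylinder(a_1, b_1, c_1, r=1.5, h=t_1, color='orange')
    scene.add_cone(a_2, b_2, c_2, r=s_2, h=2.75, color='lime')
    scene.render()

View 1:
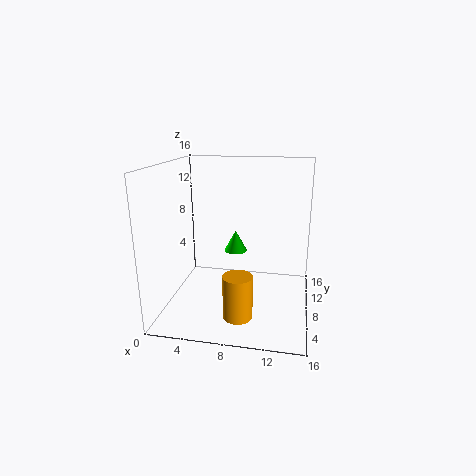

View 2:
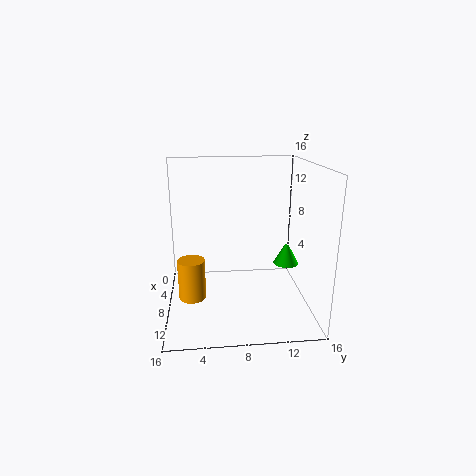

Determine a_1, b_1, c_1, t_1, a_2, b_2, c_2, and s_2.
a_1 = 9; b_1 = 2.75; c_1 = 1.5; t_1 = 4.5; a_2 = 6.5; b_2 = 14; c_2 = 4; s_2 = 1.5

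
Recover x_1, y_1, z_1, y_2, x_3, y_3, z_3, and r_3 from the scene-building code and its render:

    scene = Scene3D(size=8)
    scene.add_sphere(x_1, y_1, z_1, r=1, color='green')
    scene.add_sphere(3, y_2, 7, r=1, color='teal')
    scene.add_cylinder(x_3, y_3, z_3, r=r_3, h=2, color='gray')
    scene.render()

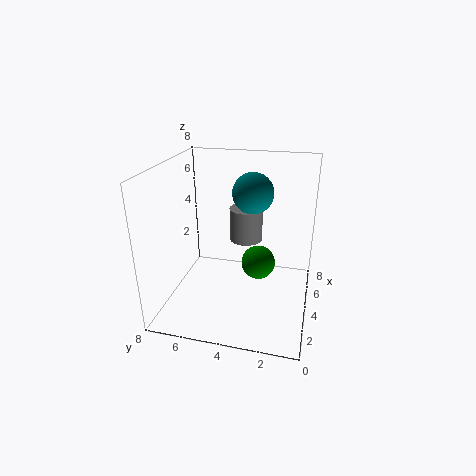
x_1 = 5, y_1 = 3, z_1 = 2, y_2 = 3, x_3 = 6, y_3 = 4, z_3 = 3, r_3 = 1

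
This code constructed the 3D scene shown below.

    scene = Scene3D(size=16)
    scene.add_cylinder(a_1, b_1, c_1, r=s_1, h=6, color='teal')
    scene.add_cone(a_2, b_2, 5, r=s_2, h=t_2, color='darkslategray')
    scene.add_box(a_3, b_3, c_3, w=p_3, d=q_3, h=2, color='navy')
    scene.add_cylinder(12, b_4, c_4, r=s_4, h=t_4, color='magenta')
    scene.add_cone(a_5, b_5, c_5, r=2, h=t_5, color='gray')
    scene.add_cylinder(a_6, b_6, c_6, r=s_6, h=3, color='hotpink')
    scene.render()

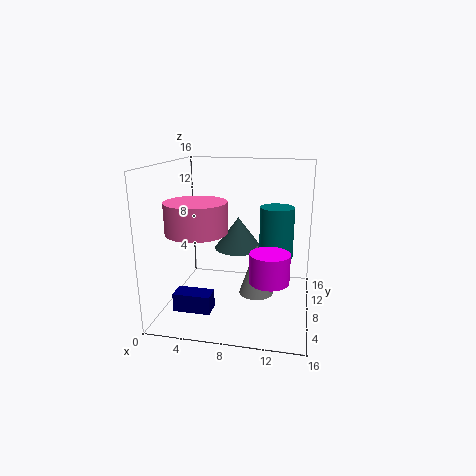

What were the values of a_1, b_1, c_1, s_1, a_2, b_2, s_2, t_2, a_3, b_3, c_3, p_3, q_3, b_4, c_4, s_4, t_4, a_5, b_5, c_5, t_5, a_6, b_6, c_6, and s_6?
a_1 = 12
b_1 = 11
c_1 = 5
s_1 = 2
a_2 = 7
b_2 = 13
s_2 = 3
t_2 = 4
a_3 = 2
b_3 = 3
c_3 = 1
p_3 = 4
q_3 = 2
b_4 = 4
c_4 = 5
s_4 = 2
t_4 = 3
a_5 = 10
b_5 = 9
c_5 = 1
t_5 = 6
a_6 = 5
b_6 = 3
c_6 = 10
s_6 = 3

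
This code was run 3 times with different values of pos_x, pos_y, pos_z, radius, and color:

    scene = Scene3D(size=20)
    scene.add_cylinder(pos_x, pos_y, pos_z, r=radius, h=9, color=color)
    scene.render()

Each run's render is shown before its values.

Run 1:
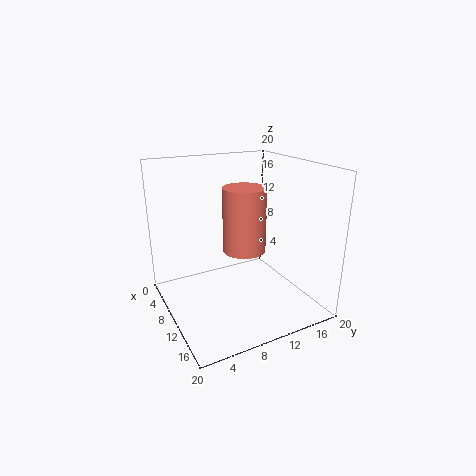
pos_x = 10, pos_y = 11, pos_z = 8, radius = 3, color = 'salmon'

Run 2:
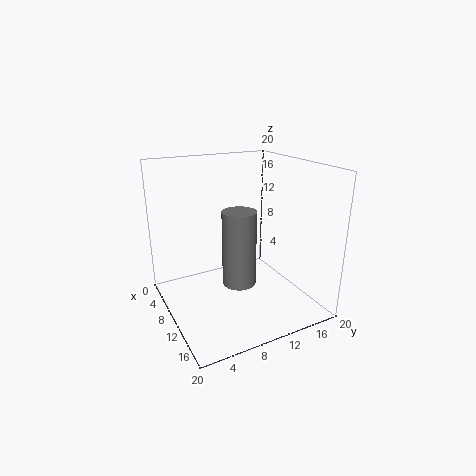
pos_x = 16, pos_y = 7, pos_z = 7, radius = 2, color = 'gray'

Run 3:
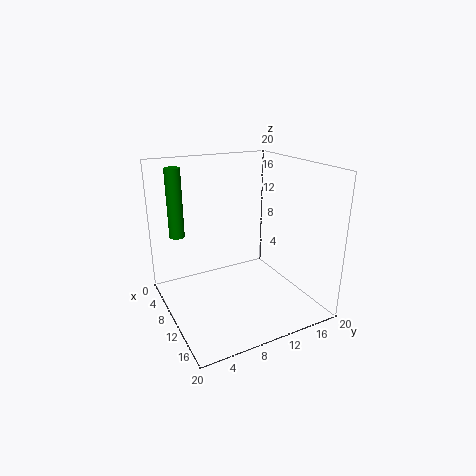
pos_x = 8, pos_y = 2, pos_z = 11, radius = 1, color = 'green'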